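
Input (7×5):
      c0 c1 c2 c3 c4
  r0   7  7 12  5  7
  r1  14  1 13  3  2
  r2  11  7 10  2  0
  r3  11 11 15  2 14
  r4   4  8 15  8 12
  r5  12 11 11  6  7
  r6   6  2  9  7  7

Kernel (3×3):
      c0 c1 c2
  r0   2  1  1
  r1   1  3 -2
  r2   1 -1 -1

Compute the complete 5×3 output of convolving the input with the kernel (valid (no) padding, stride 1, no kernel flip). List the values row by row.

Output[0,0]: The receptive field on the input at this output position is [7 7 12 / 14 1 13 / 11 7 10]. Elementwise product with the kernel and sum: 7·2 + 7·1 + 12·1 + 14·1 + 1·3 + 13·-2 + 11·1 + 7·-1 + 10·-1.

18 60 62
39 45 46
34 63 10
36 70 59
49 57 60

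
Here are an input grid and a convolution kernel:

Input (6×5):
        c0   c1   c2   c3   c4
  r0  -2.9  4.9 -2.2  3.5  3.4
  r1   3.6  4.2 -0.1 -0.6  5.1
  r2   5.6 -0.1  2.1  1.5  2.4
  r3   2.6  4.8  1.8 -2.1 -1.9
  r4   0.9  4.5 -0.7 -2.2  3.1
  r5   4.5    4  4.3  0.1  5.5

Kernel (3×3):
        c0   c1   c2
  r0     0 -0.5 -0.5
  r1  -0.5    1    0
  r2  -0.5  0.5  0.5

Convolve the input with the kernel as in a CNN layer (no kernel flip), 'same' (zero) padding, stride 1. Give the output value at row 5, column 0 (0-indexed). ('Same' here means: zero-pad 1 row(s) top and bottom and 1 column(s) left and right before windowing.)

1.8

The receptive field on the zero-padded input at this output position is [0 0.9 4.5 / 0 4.5 4 / 0 0 0]. Elementwise product with the kernel and sum: 0.9·-0.5 + 4.5·-0.5 + 0·-0.5 + 4.5·1 + 0·-0.5 + 0·0.5 + 0·0.5.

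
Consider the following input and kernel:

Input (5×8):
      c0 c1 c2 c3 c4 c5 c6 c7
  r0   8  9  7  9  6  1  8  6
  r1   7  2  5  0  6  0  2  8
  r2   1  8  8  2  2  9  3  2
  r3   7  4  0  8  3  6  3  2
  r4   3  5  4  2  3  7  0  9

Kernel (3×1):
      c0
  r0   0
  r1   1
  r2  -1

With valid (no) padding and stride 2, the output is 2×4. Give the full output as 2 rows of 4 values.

Output[0,0]: The receptive field on the input at this output position is [8 / 7 / 1]. Elementwise product with the kernel and sum: 7·1 + 1·-1.

6 -3 4 -1
4 -4 0 3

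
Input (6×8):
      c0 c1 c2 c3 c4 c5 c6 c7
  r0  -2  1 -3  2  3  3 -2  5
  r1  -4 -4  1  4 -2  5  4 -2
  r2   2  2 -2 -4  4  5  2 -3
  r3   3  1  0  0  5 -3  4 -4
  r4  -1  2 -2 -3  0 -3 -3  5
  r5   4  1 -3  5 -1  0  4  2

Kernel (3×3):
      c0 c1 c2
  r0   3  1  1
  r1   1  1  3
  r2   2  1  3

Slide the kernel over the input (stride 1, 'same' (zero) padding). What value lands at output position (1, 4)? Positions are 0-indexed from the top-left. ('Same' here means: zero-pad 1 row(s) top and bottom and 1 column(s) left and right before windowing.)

40

The receptive field on the zero-padded input at this output position is [2 3 3 / 4 -2 5 / -4 4 5]. Elementwise product with the kernel and sum: 2·3 + 3·1 + 3·1 + 4·1 + -2·1 + 5·3 + -4·2 + 4·1 + 5·3.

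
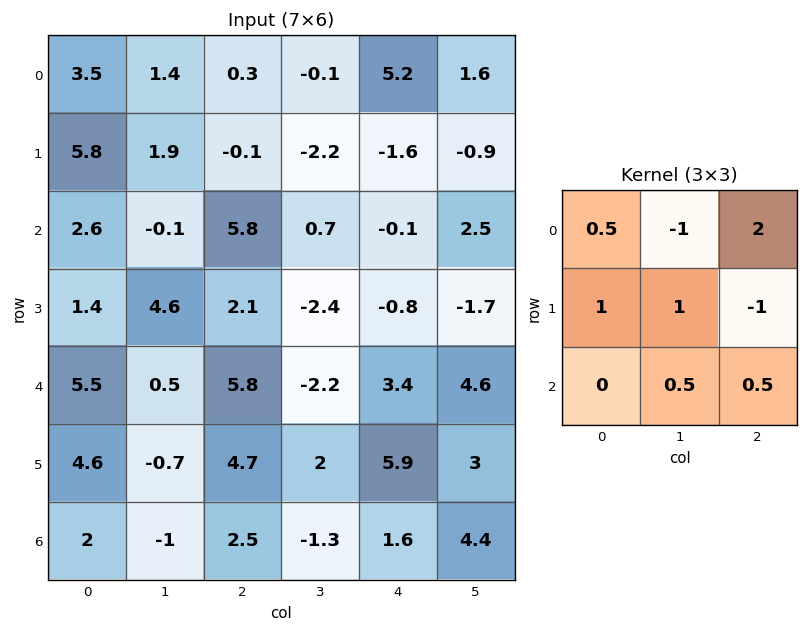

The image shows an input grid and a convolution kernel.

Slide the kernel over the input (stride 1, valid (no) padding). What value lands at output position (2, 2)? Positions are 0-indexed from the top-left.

The receptive field on the input at this output position is [5.8 0.7 -0.1 / 2.1 -2.4 -0.8 / 5.8 -2.2 3.4]. Elementwise product with the kernel and sum: 5.8·0.5 + 0.7·-1 + -0.1·2 + 2.1·1 + -2.4·1 + -0.8·-1 + -2.2·0.5 + 3.4·0.5.

3.1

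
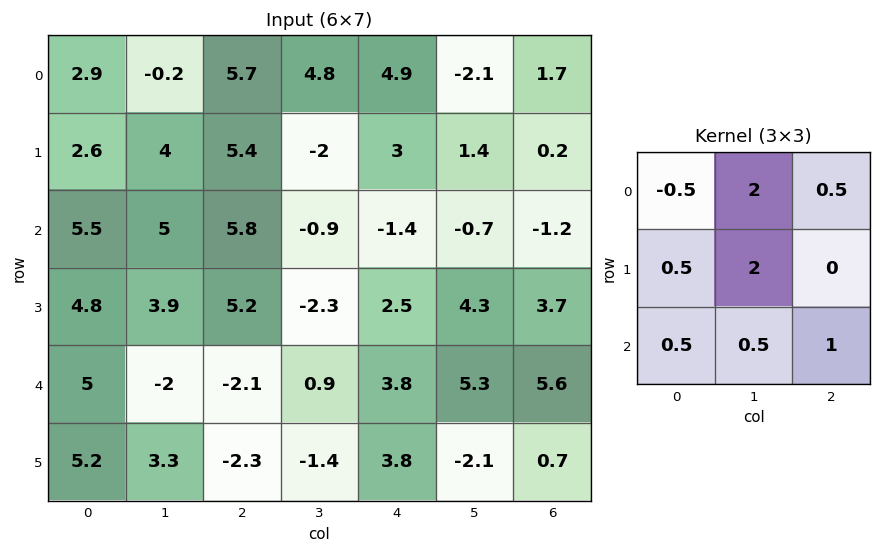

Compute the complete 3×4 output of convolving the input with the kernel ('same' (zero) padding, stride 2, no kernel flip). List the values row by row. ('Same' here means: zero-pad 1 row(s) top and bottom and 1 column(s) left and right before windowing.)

Output[0,0]: The receptive field on the zero-padded input at this output position is [0 0 0 / 0 2.9 -0.2 / 0 2.6 4]. Elementwise product with the kernel and sum: 0·-0.5 + 0·2 + 0·0.5 + 0·0.5 + 2.9·2 + 0·0.5 + 2.6·0.5 + 4·1.

11.1 14 14.1 3.15
24.5 24.15 8.85 0.95
27.45 1.2 15.45 18.4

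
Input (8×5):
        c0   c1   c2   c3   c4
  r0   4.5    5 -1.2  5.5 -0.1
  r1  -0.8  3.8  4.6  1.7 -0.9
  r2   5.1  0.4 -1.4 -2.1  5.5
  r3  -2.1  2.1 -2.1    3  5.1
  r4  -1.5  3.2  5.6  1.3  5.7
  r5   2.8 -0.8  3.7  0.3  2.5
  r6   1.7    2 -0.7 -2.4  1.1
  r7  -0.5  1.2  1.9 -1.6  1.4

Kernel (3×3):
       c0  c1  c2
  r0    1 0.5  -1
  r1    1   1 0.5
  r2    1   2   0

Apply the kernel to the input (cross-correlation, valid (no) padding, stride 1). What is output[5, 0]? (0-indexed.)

The receptive field on the input at this output position is [2.8 -0.8 3.7 / 1.7 2 -0.7 / -0.5 1.2 1.9]. Elementwise product with the kernel and sum: 2.8·1 + -0.8·0.5 + 3.7·-1 + 1.7·1 + 2·1 + -0.7·0.5 + -0.5·1 + 1.2·2.

3.95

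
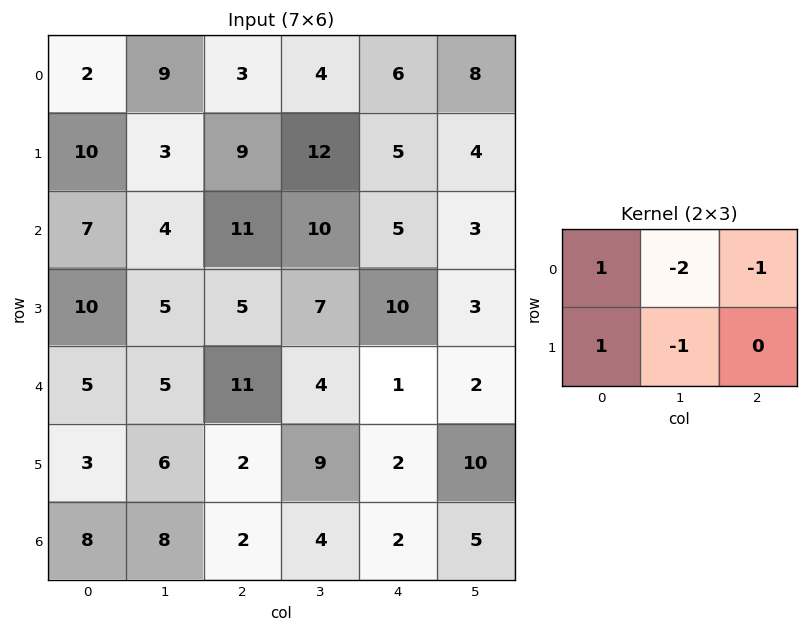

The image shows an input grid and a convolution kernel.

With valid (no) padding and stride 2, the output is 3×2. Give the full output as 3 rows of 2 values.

-12 -14
-7 -16
-19 -5

Output[0,0]: The receptive field on the input at this output position is [2 9 3 / 10 3 9]. Elementwise product with the kernel and sum: 2·1 + 9·-2 + 3·-1 + 10·1 + 3·-1.
Output[0,1]: The receptive field on the input at this output position is [3 4 6 / 9 12 5]. Elementwise product with the kernel and sum: 3·1 + 4·-2 + 6·-1 + 9·1 + 12·-1.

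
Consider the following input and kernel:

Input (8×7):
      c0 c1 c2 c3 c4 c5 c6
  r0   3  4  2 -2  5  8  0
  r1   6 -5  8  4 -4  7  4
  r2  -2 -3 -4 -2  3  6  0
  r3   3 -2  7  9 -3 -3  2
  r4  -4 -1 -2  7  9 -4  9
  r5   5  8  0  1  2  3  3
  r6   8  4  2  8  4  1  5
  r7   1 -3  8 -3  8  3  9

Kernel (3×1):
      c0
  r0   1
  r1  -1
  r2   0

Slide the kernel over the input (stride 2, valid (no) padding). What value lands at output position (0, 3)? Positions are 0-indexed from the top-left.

The receptive field on the input at this output position is [0 / 4 / 0]. Elementwise product with the kernel and sum: 0·1 + 4·-1.

-4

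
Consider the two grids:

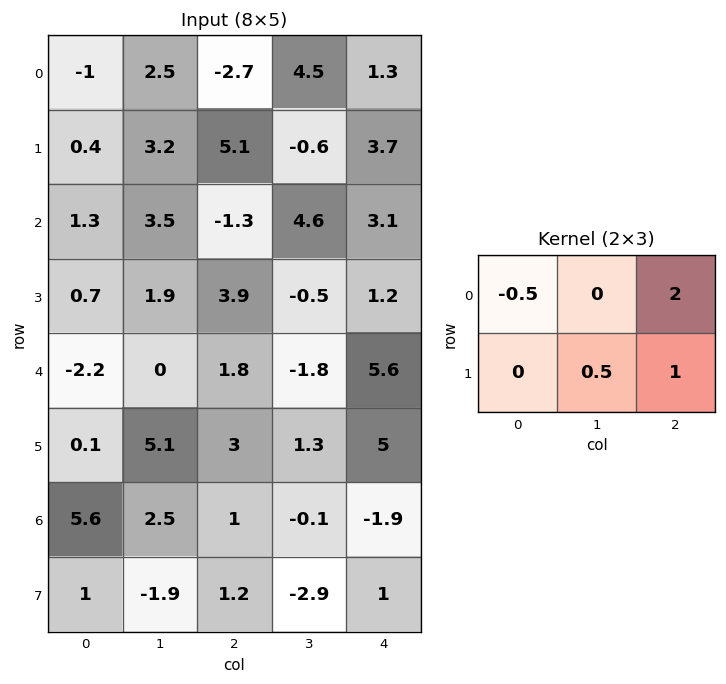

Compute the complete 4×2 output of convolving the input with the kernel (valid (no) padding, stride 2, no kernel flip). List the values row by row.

Output[0,0]: The receptive field on the input at this output position is [-1 2.5 -2.7 / 0.4 3.2 5.1]. Elementwise product with the kernel and sum: -1·-0.5 + -2.7·2 + 3.2·0.5 + 5.1·1.
Output[0,1]: The receptive field on the input at this output position is [-2.7 4.5 1.3 / 5.1 -0.6 3.7]. Elementwise product with the kernel and sum: -2.7·-0.5 + 1.3·2 + -0.6·0.5 + 3.7·1.

1.8 7.35
1.6 7.8
10.25 15.95
-0.55 -4.75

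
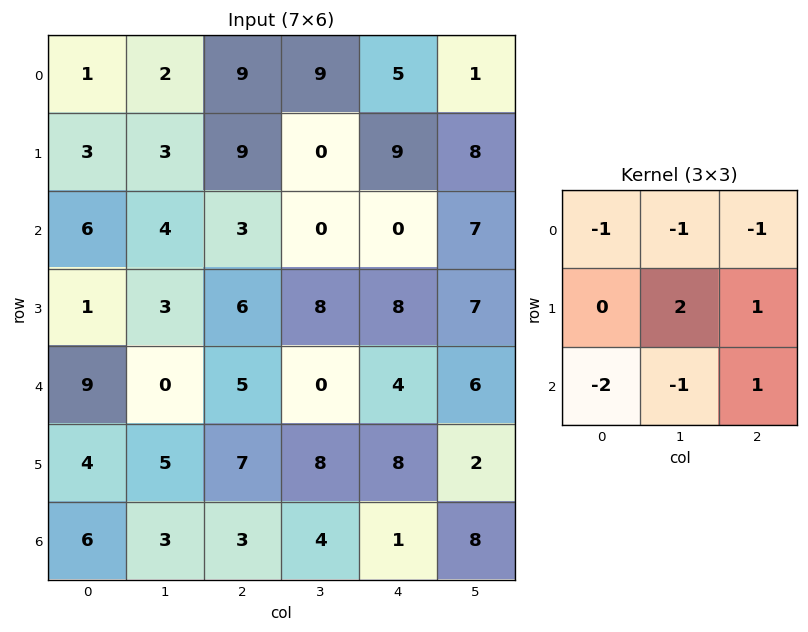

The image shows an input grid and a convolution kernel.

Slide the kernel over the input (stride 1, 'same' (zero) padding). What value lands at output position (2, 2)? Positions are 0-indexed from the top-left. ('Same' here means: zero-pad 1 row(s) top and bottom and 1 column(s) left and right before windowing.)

-10

The receptive field on the zero-padded input at this output position is [3 9 0 / 4 3 0 / 3 6 8]. Elementwise product with the kernel and sum: 3·-1 + 9·-1 + 0·-1 + 3·2 + 0·1 + 3·-2 + 6·-1 + 8·1.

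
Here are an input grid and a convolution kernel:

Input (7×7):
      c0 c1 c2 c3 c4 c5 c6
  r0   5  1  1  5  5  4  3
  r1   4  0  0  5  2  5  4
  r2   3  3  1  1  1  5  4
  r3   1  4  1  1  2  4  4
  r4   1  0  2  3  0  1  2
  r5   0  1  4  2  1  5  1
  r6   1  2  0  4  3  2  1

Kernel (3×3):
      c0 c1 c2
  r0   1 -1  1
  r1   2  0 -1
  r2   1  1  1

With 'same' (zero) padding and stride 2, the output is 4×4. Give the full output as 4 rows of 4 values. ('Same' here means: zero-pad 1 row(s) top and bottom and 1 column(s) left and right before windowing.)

Output[0,0]: The receptive field on the zero-padded input at this output position is [0 0 0 / 0 5 1 / 0 4 0]. Elementwise product with the kernel and sum: 0·1 + 0·-1 + 0·1 + 0·2 + 1·-1 + 0·1 + 4·1 + 0·1.

3 2 18 17
-2 16 12 19
4 8 16 8
-1 -1 12 8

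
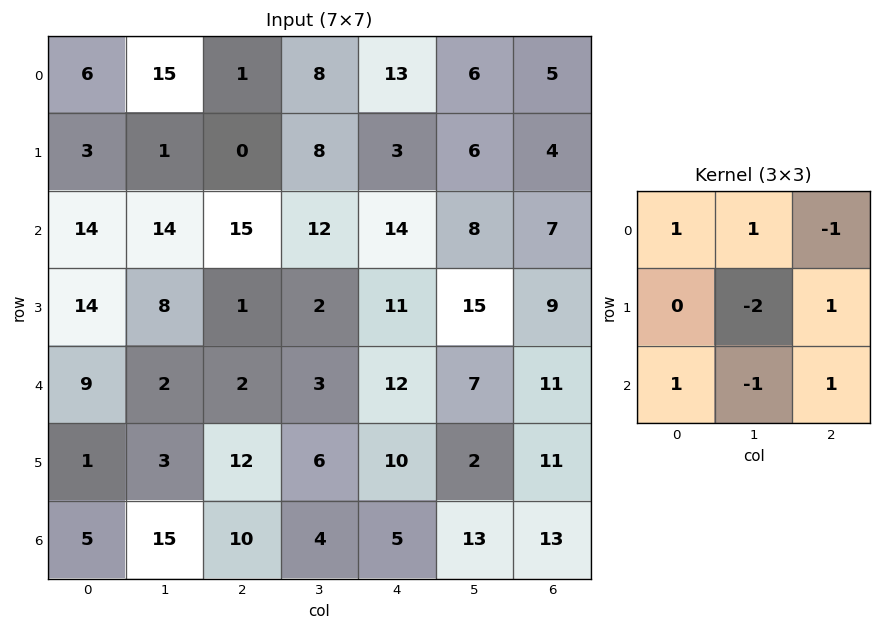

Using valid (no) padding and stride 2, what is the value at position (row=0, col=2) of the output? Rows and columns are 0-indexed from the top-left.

19

The receptive field on the input at this output position is [13 6 5 / 3 6 4 / 14 8 7]. Elementwise product with the kernel and sum: 13·1 + 6·1 + 5·-1 + 6·-2 + 4·1 + 14·1 + 8·-1 + 7·1.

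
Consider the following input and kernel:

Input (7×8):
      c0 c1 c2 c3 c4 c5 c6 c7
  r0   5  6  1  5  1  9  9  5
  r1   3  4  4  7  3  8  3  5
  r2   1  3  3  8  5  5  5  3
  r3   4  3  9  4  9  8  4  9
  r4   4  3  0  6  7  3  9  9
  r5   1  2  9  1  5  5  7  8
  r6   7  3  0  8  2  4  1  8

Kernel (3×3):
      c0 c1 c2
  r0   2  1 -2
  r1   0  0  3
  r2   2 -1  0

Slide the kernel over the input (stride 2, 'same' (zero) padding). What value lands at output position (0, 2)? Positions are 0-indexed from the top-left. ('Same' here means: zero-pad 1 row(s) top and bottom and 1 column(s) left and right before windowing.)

38

The receptive field on the zero-padded input at this output position is [0 0 0 / 5 1 9 / 7 3 8]. Elementwise product with the kernel and sum: 0·2 + 0·1 + 0·-2 + 9·3 + 7·2 + 3·-1.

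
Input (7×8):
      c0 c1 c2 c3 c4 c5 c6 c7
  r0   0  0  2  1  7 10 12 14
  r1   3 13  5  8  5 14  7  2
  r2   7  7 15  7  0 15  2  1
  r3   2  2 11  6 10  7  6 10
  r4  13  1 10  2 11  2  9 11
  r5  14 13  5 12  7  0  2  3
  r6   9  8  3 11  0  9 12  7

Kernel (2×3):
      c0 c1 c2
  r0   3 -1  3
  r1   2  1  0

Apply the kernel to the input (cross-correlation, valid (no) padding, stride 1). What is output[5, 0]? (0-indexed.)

The receptive field on the input at this output position is [14 13 5 / 9 8 3]. Elementwise product with the kernel and sum: 14·3 + 13·-1 + 5·3 + 9·2 + 8·1.

70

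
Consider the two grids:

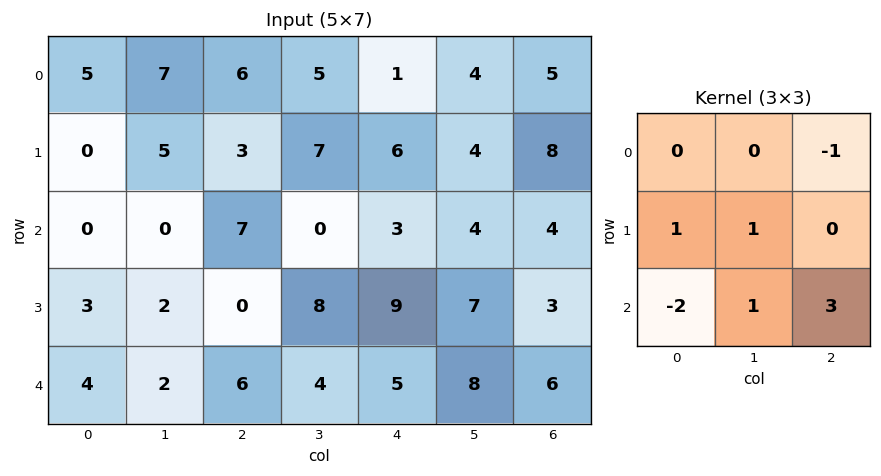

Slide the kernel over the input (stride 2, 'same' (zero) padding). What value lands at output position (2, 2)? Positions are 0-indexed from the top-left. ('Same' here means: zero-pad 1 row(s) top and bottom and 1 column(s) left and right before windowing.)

The receptive field on the zero-padded input at this output position is [8 9 7 / 4 5 8 / 0 0 0]. Elementwise product with the kernel and sum: 7·-1 + 4·1 + 5·1 + 0·-2 + 0·1 + 0·3.

2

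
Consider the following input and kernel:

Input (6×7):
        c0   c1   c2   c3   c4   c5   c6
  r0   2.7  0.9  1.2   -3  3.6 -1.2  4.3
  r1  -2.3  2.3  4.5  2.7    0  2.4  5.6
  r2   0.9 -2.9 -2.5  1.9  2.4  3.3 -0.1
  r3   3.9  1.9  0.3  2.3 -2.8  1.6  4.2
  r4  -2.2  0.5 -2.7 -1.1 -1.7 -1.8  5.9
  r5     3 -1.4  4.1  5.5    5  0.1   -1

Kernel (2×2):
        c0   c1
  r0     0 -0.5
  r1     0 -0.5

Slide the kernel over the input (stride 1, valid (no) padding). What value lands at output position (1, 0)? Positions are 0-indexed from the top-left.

The receptive field on the input at this output position is [-2.3 2.3 / 0.9 -2.9]. Elementwise product with the kernel and sum: 2.3·-0.5 + -2.9·-0.5.

0.3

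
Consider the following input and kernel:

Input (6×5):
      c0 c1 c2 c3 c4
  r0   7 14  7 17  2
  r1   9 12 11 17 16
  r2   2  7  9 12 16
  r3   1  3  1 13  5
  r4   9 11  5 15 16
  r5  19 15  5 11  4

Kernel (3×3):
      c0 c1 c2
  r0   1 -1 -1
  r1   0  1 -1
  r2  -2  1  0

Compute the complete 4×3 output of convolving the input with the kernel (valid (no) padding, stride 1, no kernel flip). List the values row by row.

-10 -21 -17
-15 -24 -15
-19 -43 -6
-20 -46 -17

Output[0,0]: The receptive field on the input at this output position is [7 14 7 / 9 12 11 / 2 7 9]. Elementwise product with the kernel and sum: 7·1 + 14·-1 + 7·-1 + 12·1 + 11·-1 + 2·-2 + 7·1.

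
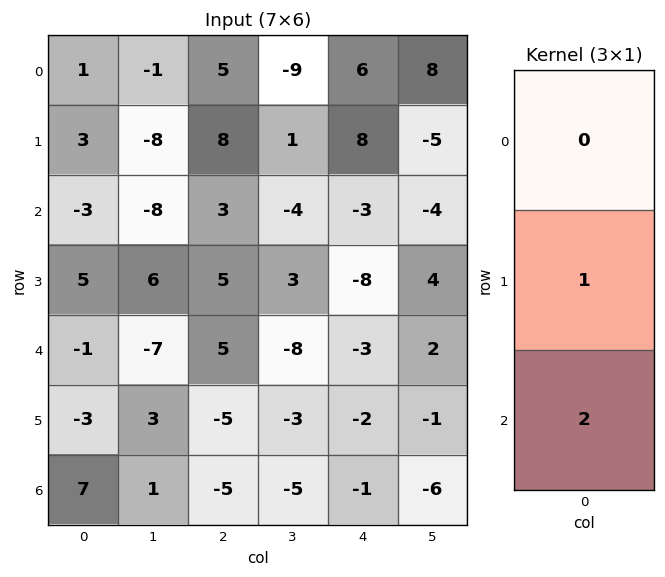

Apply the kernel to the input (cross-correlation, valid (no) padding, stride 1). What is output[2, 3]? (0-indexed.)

-13

The receptive field on the input at this output position is [-4 / 3 / -8]. Elementwise product with the kernel and sum: 3·1 + -8·2.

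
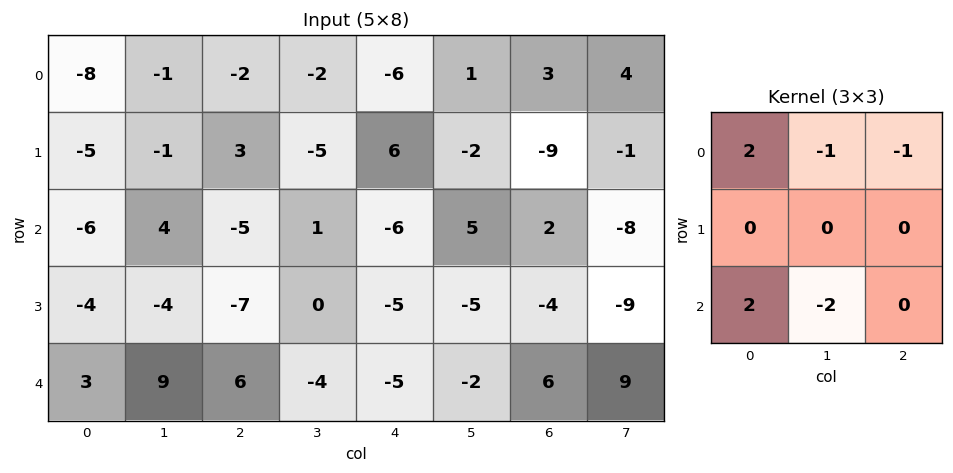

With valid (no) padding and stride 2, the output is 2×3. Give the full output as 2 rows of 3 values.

-33 -8 -38
-23 15 -25

Output[0,0]: The receptive field on the input at this output position is [-8 -1 -2 / -5 -1 3 / -6 4 -5]. Elementwise product with the kernel and sum: -8·2 + -1·-1 + -2·-1 + -6·2 + 4·-2.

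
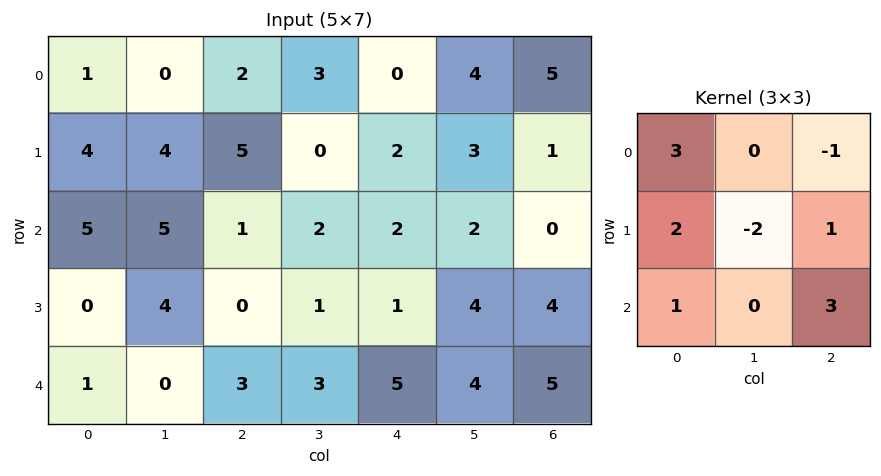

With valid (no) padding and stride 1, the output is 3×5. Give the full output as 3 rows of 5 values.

14 6 25 12 -4
8 29 16 12 18
16 31 18 23 24

Output[0,0]: The receptive field on the input at this output position is [1 0 2 / 4 4 5 / 5 5 1]. Elementwise product with the kernel and sum: 1·3 + 2·-1 + 4·2 + 4·-2 + 5·1 + 5·1 + 1·3.
Output[0,1]: The receptive field on the input at this output position is [0 2 3 / 4 5 0 / 5 1 2]. Elementwise product with the kernel and sum: 0·3 + 3·-1 + 4·2 + 5·-2 + 0·1 + 5·1 + 2·3.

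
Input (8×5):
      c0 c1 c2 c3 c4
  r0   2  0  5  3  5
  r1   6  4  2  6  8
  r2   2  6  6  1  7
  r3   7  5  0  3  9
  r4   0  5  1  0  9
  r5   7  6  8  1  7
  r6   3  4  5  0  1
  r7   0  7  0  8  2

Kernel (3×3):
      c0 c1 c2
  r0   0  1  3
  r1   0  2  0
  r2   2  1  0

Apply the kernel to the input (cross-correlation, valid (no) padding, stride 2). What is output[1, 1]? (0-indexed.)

30

The receptive field on the input at this output position is [6 1 7 / 0 3 9 / 1 0 9]. Elementwise product with the kernel and sum: 1·1 + 7·3 + 3·2 + 1·2 + 0·1.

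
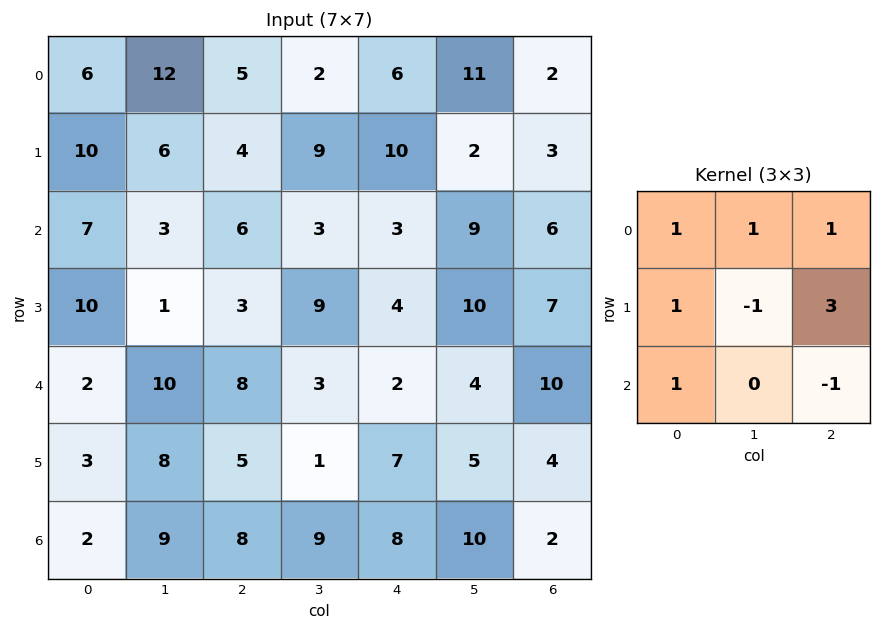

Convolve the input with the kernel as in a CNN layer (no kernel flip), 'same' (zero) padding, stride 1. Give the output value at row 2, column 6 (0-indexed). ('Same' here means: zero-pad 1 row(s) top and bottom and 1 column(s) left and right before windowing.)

The receptive field on the zero-padded input at this output position is [2 3 0 / 9 6 0 / 10 7 0]. Elementwise product with the kernel and sum: 2·1 + 3·1 + 0·1 + 9·1 + 6·-1 + 0·3 + 10·1 + 0·-1.

18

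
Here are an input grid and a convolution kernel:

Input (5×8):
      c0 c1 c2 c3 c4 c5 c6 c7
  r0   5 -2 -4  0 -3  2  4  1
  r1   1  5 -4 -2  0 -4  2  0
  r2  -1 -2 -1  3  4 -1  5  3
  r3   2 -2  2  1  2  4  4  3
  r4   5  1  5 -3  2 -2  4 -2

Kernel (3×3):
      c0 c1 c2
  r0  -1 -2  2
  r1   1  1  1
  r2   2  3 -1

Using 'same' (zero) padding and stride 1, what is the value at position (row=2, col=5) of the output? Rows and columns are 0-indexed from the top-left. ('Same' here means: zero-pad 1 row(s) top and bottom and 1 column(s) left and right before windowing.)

The receptive field on the zero-padded input at this output position is [0 -4 2 / 4 -1 5 / 2 4 4]. Elementwise product with the kernel and sum: 0·-1 + -4·-2 + 2·2 + 4·1 + -1·1 + 5·1 + 2·2 + 4·3 + 4·-1.

32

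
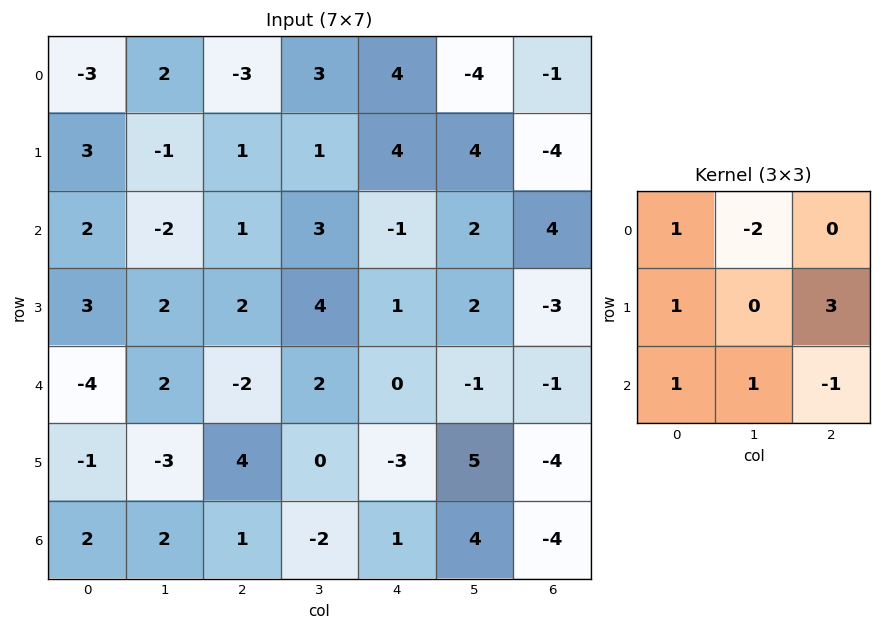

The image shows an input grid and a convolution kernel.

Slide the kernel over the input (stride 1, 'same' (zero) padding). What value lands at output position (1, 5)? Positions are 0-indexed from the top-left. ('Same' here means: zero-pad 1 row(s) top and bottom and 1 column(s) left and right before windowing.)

1

The receptive field on the zero-padded input at this output position is [4 -4 -1 / 4 4 -4 / -1 2 4]. Elementwise product with the kernel and sum: 4·1 + -4·-2 + 4·1 + -4·3 + -1·1 + 2·1 + 4·-1.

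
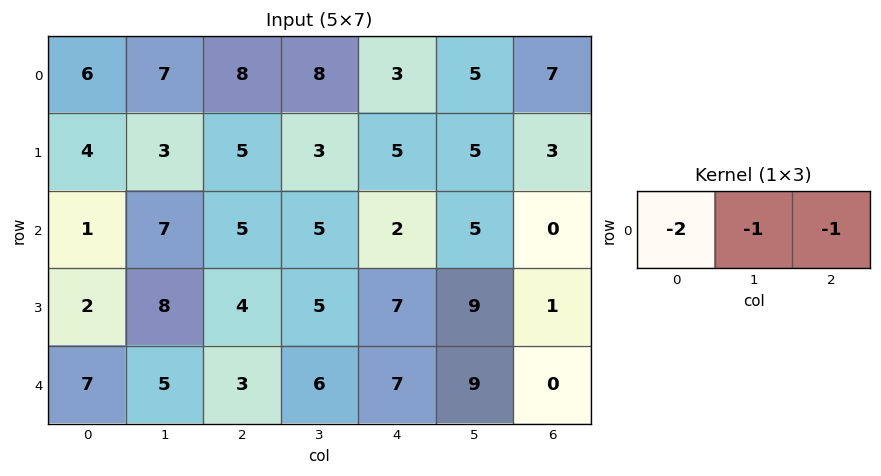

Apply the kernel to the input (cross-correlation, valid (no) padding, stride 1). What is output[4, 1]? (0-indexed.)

The receptive field on the input at this output position is [5 3 6]. Elementwise product with the kernel and sum: 5·-2 + 3·-1 + 6·-1.

-19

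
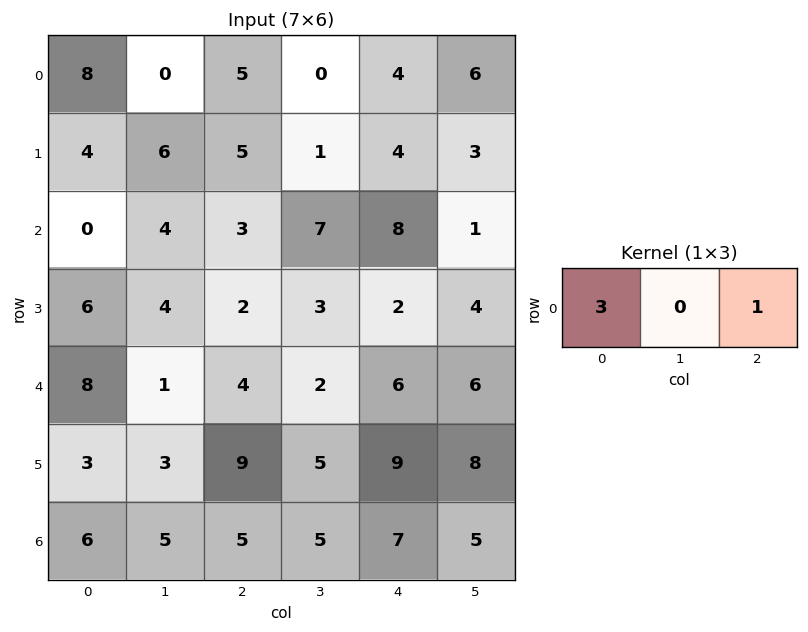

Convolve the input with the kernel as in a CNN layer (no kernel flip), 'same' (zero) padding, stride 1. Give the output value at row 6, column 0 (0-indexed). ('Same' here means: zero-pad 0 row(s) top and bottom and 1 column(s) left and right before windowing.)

5

The receptive field on the zero-padded input at this output position is [0 6 5]. Elementwise product with the kernel and sum: 0·3 + 5·1.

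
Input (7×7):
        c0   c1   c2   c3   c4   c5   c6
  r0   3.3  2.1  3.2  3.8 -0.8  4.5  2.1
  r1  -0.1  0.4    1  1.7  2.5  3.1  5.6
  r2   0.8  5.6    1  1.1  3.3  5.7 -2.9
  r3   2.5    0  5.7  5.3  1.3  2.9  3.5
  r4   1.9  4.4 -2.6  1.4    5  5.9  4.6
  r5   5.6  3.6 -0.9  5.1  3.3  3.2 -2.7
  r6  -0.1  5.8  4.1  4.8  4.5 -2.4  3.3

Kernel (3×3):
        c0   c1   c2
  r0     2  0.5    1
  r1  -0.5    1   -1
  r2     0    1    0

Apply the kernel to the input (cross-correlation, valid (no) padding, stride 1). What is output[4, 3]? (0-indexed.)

The receptive field on the input at this output position is [1.4 5 5.9 / 5.1 3.3 3.2 / 4.8 4.5 -2.4]. Elementwise product with the kernel and sum: 1.4·2 + 5·0.5 + 5.9·1 + 5.1·-0.5 + 3.3·1 + 3.2·-1 + 4.5·1.

13.25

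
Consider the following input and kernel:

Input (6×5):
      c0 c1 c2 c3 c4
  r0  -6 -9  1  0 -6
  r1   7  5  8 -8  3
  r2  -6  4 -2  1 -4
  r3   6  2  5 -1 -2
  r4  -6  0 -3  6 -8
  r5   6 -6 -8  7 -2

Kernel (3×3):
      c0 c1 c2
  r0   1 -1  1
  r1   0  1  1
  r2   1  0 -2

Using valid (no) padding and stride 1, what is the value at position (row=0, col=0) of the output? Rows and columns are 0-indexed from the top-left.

15

The receptive field on the input at this output position is [-6 -9 1 / 7 5 8 / -6 4 -2]. Elementwise product with the kernel and sum: -6·1 + -9·-1 + 1·1 + 5·1 + 8·1 + -6·1 + -2·-2.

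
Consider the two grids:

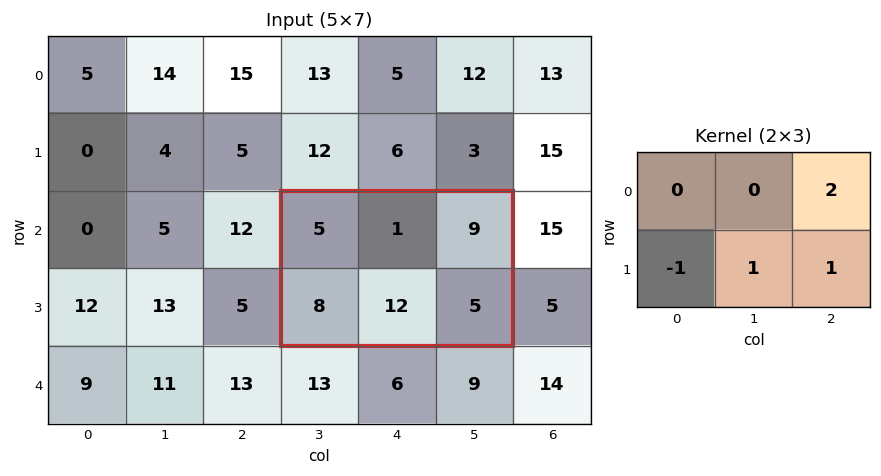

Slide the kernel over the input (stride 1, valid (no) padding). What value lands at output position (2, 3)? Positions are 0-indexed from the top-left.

The receptive field on the input at this output position is [5 1 9 / 8 12 5]. Elementwise product with the kernel and sum: 9·2 + 8·-1 + 12·1 + 5·1.

27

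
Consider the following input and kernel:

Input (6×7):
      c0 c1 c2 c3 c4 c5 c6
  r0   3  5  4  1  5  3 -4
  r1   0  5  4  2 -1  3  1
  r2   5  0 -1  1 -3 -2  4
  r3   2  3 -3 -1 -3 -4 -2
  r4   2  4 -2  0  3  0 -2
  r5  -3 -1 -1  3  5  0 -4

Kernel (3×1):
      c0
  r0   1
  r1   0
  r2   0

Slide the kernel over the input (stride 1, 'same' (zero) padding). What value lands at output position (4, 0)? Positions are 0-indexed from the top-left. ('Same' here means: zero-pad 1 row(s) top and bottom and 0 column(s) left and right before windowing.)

2

The receptive field on the zero-padded input at this output position is [2 / 2 / -3]. Elementwise product with the kernel and sum: 2·1.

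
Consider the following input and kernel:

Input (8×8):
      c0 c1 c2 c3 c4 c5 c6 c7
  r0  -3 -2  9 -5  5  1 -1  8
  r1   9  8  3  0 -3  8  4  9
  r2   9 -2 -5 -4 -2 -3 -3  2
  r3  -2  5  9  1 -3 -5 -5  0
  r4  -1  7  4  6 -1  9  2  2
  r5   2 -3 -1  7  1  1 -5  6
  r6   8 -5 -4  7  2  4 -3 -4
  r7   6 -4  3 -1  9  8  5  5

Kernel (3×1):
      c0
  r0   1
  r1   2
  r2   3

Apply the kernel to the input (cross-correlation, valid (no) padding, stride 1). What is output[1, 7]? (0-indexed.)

13

The receptive field on the input at this output position is [9 / 2 / 0]. Elementwise product with the kernel and sum: 9·1 + 2·2 + 0·3.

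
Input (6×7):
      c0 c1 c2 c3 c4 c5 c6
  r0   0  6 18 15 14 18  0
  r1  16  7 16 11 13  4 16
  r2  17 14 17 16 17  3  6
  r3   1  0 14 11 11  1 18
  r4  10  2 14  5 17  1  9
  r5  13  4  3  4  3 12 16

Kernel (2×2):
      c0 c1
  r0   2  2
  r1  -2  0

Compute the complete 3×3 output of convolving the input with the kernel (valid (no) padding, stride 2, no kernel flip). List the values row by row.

-20 34 38
60 38 18
-2 32 30

Output[0,0]: The receptive field on the input at this output position is [0 6 / 16 7]. Elementwise product with the kernel and sum: 0·2 + 6·2 + 16·-2.
Output[0,1]: The receptive field on the input at this output position is [18 15 / 16 11]. Elementwise product with the kernel and sum: 18·2 + 15·2 + 16·-2.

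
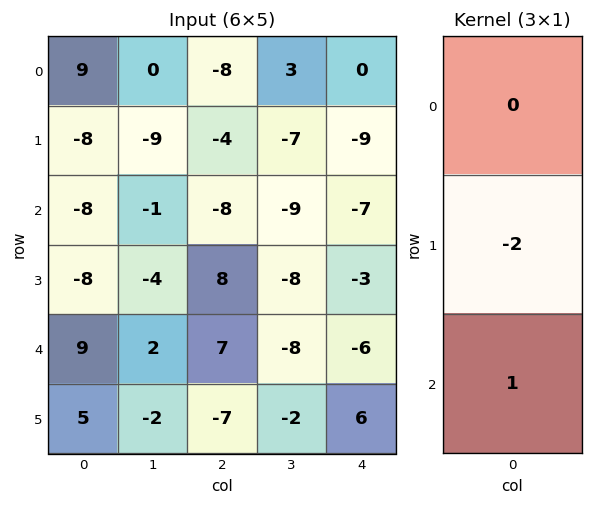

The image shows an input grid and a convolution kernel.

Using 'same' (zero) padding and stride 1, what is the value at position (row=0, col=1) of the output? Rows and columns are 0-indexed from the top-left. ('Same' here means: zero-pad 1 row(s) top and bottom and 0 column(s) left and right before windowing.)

The receptive field on the zero-padded input at this output position is [0 / 0 / -9]. Elementwise product with the kernel and sum: 0·-2 + -9·1.

-9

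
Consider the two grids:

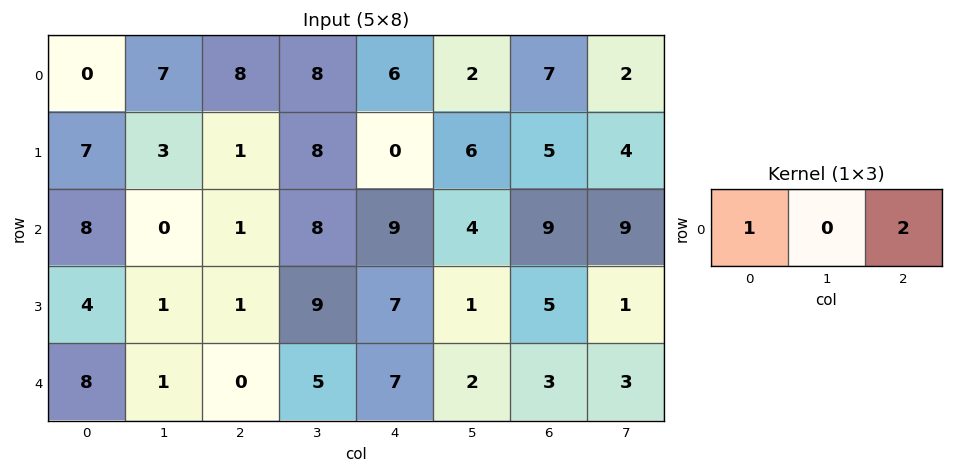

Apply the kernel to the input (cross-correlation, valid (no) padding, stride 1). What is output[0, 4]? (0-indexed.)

The receptive field on the input at this output position is [6 2 7]. Elementwise product with the kernel and sum: 6·1 + 7·2.

20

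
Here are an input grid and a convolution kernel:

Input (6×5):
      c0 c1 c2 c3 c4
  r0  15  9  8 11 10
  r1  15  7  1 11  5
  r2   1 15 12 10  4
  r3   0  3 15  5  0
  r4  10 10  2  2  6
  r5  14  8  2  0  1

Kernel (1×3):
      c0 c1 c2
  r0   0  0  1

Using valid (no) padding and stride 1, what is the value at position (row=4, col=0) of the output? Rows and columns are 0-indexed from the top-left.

The receptive field on the input at this output position is [10 10 2]. Elementwise product with the kernel and sum: 2·1.

2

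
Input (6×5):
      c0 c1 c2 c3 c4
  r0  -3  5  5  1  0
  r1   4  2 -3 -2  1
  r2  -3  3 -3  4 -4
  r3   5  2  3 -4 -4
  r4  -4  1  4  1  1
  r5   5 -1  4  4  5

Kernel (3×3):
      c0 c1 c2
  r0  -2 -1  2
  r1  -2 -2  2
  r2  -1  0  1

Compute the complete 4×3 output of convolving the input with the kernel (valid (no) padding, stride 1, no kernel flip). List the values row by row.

Output[0,0]: The receptive field on the input at this output position is [-3 5 5 / 4 2 -3 / -3 3 -3]. Elementwise product with the kernel and sum: -3·-2 + 5·-1 + 5·2 + 4·-2 + 2·-2 + -3·2 + -3·-1 + -3·1.

-7 -14 0
-24 -3 -7
-3 -13 -15
7 -18 -17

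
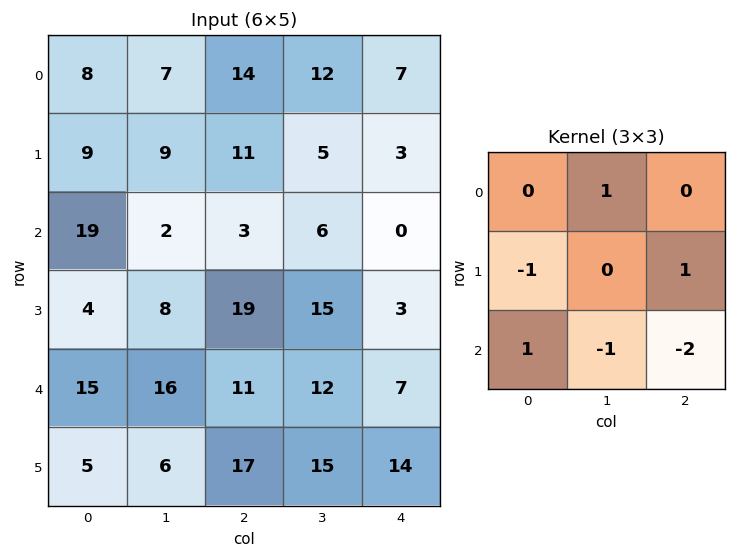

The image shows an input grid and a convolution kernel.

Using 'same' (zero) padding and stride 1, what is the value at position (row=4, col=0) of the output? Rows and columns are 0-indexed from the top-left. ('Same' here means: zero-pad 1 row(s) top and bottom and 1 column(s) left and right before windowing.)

3

The receptive field on the zero-padded input at this output position is [0 4 8 / 0 15 16 / 0 5 6]. Elementwise product with the kernel and sum: 4·1 + 0·-1 + 16·1 + 0·1 + 5·-1 + 6·-2.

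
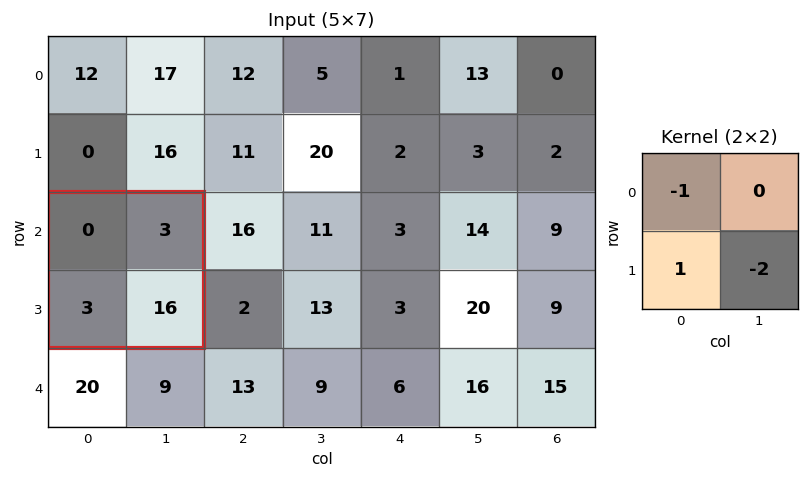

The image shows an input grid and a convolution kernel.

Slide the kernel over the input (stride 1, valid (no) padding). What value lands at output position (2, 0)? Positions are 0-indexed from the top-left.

The receptive field on the input at this output position is [0 3 / 3 16]. Elementwise product with the kernel and sum: 0·-1 + 3·1 + 16·-2.

-29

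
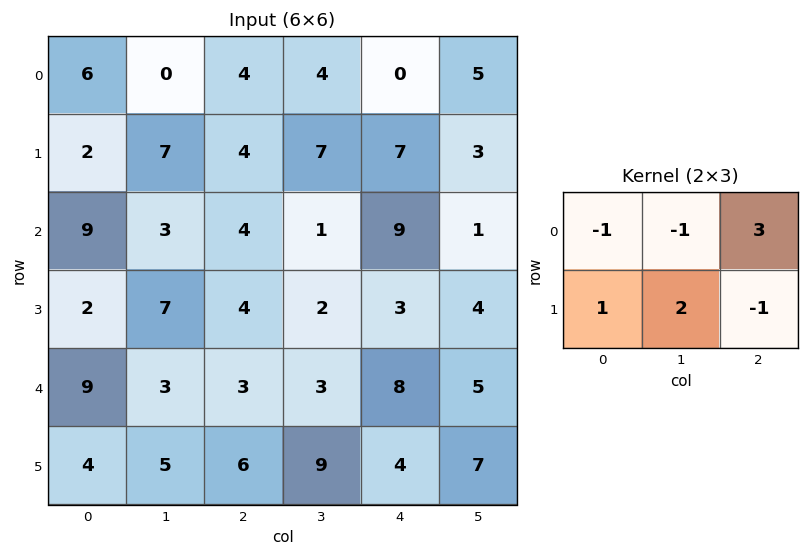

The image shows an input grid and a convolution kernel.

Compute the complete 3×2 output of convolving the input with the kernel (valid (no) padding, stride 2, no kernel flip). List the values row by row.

Output[0,0]: The receptive field on the input at this output position is [6 0 4 / 2 7 4]. Elementwise product with the kernel and sum: 6·-1 + 0·-1 + 4·3 + 2·1 + 7·2 + 4·-1.

18 3
12 27
5 38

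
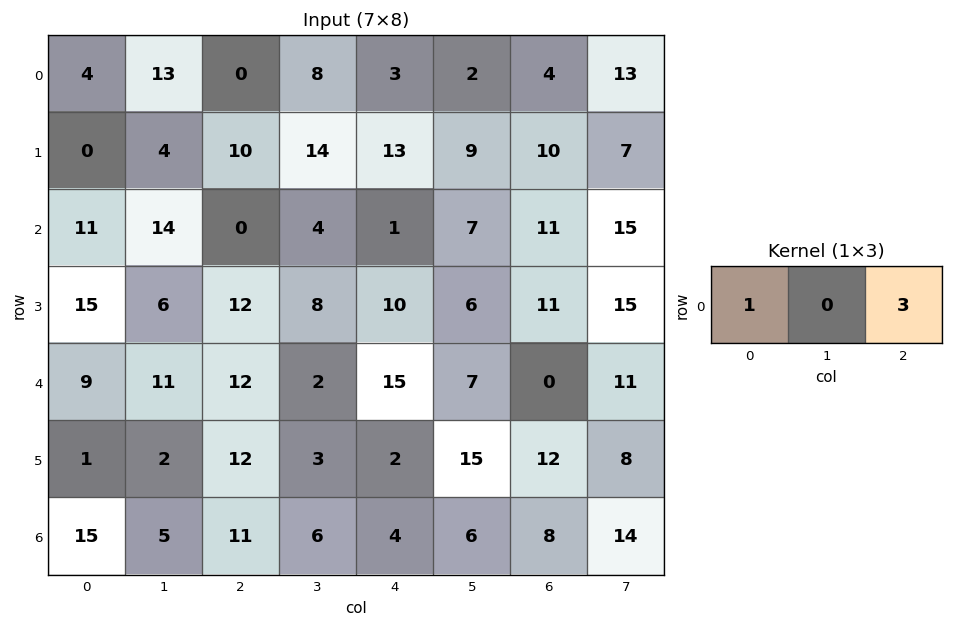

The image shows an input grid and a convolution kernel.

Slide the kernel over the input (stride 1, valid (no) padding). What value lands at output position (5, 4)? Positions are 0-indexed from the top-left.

The receptive field on the input at this output position is [2 15 12]. Elementwise product with the kernel and sum: 2·1 + 12·3.

38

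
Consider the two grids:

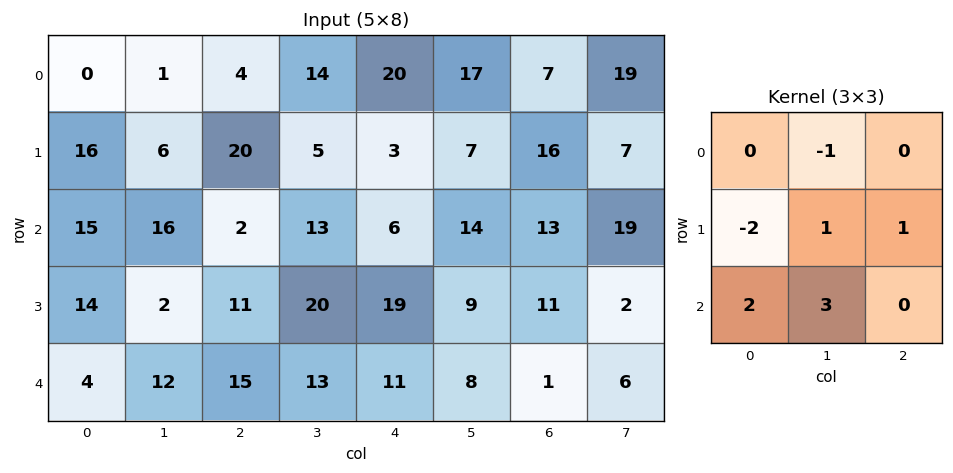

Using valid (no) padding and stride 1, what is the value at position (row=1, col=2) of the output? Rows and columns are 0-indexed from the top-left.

92

The receptive field on the input at this output position is [20 5 3 / 2 13 6 / 11 20 19]. Elementwise product with the kernel and sum: 5·-1 + 2·-2 + 13·1 + 6·1 + 11·2 + 20·3.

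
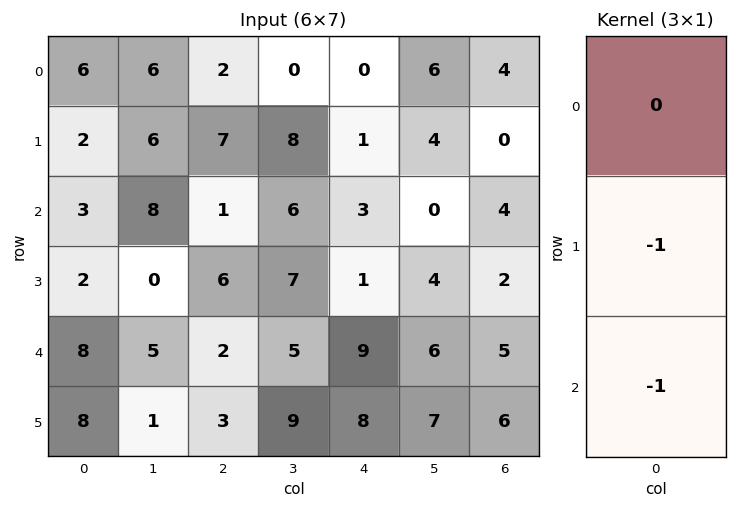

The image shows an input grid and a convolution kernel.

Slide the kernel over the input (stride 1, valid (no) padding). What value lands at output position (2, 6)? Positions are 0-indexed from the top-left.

-7

The receptive field on the input at this output position is [4 / 2 / 5]. Elementwise product with the kernel and sum: 2·-1 + 5·-1.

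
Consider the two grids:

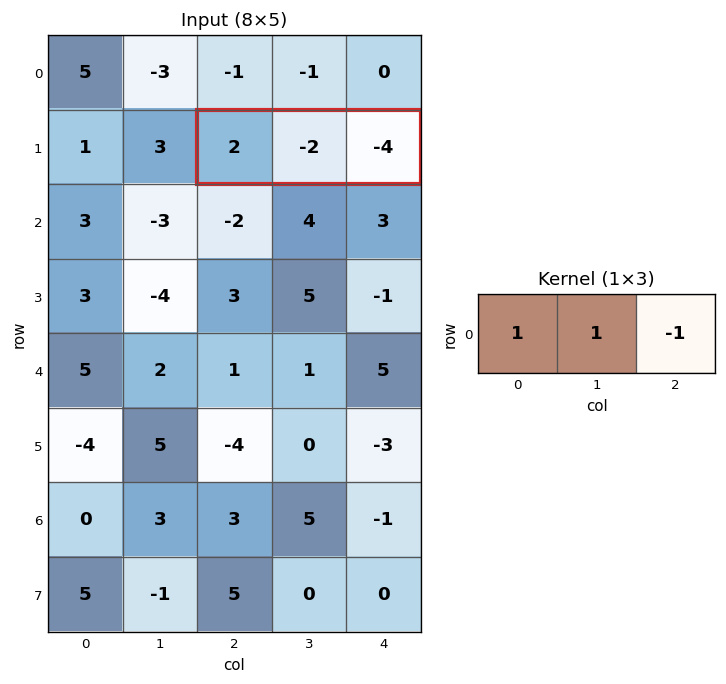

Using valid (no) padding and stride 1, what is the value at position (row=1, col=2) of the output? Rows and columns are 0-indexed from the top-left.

4

The receptive field on the input at this output position is [2 -2 -4]. Elementwise product with the kernel and sum: 2·1 + -2·1 + -4·-1.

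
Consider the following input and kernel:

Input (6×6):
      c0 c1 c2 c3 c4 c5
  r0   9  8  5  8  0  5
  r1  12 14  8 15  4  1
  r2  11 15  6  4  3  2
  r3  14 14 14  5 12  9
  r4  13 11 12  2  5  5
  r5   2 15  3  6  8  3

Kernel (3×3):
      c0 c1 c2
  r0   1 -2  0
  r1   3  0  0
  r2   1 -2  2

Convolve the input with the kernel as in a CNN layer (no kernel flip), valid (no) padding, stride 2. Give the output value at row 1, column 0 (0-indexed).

The receptive field on the input at this output position is [11 15 6 / 14 14 14 / 13 11 12]. Elementwise product with the kernel and sum: 11·1 + 15·-2 + 14·3 + 13·1 + 11·-2 + 12·2.

38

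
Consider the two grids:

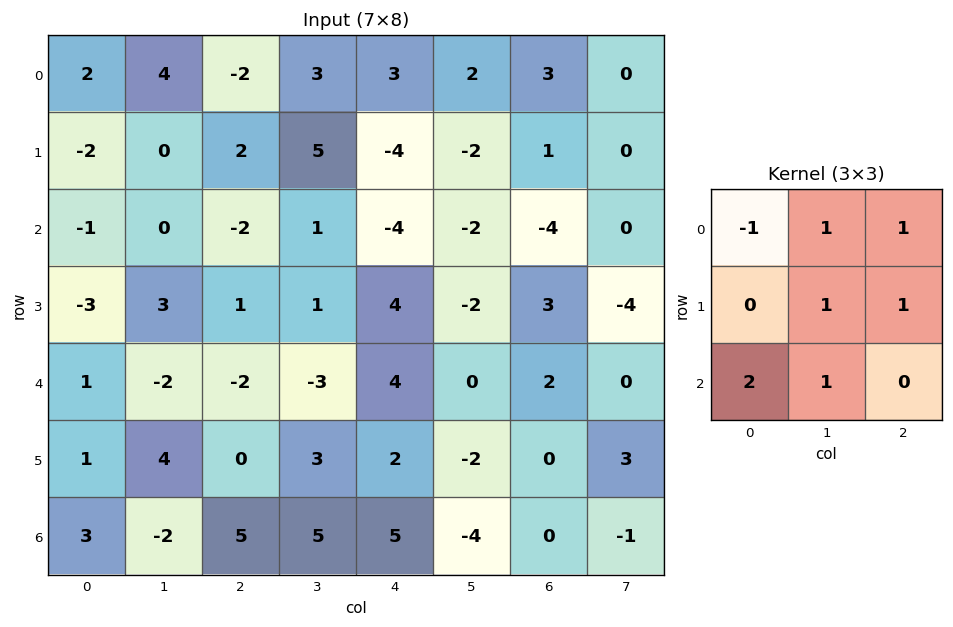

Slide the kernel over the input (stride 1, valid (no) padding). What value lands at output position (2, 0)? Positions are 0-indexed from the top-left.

The receptive field on the input at this output position is [-1 0 -2 / -3 3 1 / 1 -2 -2]. Elementwise product with the kernel and sum: -1·-1 + 0·1 + -2·1 + 3·1 + 1·1 + 1·2 + -2·1.

3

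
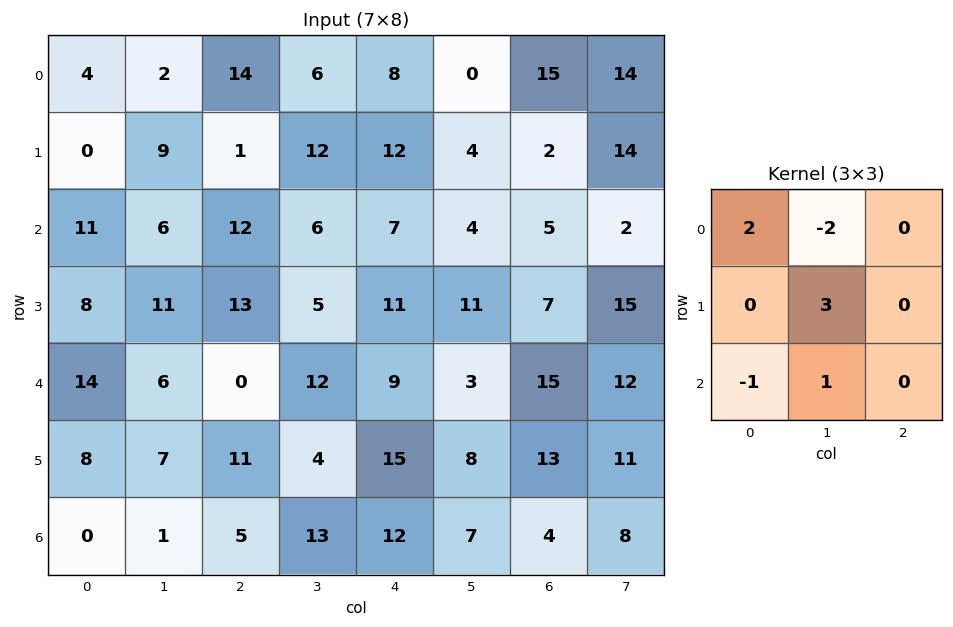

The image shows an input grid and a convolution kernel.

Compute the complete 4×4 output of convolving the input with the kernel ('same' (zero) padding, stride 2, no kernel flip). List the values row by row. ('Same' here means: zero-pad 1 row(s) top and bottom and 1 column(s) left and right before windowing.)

Output[0,0]: The receptive field on the zero-padded input at this output position is [0 0 0 / 0 4 2 / 0 0 9]. Elementwise product with the kernel and sum: 0·2 + 0·-2 + 4·3 + 0·-1 + 0·1.
Output[0,1]: The receptive field on the zero-padded input at this output position is [0 0 0 / 2 14 6 / 9 1 12]. Elementwise product with the kernel and sum: 0·2 + 0·-2 + 14·3 + 9·-1 + 1·1.

12 34 24 43
41 54 27 15
34 0 26 58
-16 7 14 2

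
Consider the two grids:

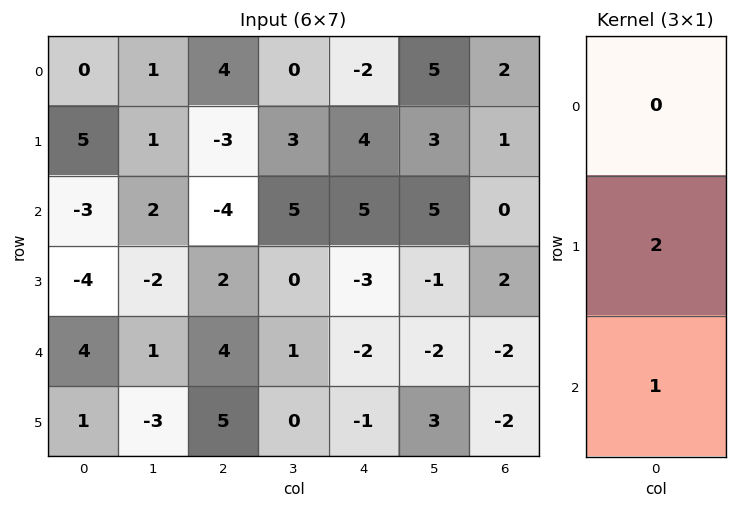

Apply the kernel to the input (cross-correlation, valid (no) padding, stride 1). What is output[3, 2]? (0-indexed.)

The receptive field on the input at this output position is [2 / 4 / 5]. Elementwise product with the kernel and sum: 4·2 + 5·1.

13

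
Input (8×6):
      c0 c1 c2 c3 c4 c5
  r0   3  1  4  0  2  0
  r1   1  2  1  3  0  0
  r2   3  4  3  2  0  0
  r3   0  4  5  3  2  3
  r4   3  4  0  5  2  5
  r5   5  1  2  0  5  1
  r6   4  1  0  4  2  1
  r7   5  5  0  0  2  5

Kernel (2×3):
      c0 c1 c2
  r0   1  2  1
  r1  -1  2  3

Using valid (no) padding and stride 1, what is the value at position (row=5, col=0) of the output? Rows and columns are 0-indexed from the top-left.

The receptive field on the input at this output position is [5 1 2 / 4 1 0]. Elementwise product with the kernel and sum: 5·1 + 1·2 + 2·1 + 4·-1 + 1·2 + 0·3.

7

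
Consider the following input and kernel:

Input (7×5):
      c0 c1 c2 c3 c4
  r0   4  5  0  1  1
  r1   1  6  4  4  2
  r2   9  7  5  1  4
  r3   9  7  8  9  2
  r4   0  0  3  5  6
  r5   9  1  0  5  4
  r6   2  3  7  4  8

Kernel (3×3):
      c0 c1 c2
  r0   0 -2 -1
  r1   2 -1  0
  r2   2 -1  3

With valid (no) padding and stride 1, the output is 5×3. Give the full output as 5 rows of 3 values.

12 19 22
30 30 12
1 7 20
-5 -11 -12
36 2 13

Output[0,0]: The receptive field on the input at this output position is [4 5 0 / 1 6 4 / 9 7 5]. Elementwise product with the kernel and sum: 5·-2 + 0·-1 + 1·2 + 6·-1 + 9·2 + 7·-1 + 5·3.
Output[0,1]: The receptive field on the input at this output position is [5 0 1 / 6 4 4 / 7 5 1]. Elementwise product with the kernel and sum: 0·-2 + 1·-1 + 6·2 + 4·-1 + 7·2 + 5·-1 + 1·3.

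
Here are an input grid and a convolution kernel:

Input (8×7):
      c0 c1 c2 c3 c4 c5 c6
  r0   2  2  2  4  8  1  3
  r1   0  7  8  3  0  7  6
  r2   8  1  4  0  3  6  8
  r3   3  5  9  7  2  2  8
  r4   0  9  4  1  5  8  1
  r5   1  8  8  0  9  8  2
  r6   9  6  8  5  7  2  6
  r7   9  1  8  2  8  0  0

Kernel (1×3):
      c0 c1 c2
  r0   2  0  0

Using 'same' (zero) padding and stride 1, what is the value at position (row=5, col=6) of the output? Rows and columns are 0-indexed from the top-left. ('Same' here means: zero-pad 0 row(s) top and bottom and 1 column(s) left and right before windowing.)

16

The receptive field on the zero-padded input at this output position is [8 2 0]. Elementwise product with the kernel and sum: 8·2.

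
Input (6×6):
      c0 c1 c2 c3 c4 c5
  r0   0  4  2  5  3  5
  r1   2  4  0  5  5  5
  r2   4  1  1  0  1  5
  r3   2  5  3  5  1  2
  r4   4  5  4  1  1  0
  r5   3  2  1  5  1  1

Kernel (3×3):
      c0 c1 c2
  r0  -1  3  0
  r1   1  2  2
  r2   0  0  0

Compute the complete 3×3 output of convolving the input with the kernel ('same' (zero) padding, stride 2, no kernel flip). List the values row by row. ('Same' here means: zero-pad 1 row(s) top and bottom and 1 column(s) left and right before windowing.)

Output[0,0]: The receptive field on the zero-padded input at this output position is [0 0 0 / 0 0 4 / 0 2 4]. Elementwise product with the kernel and sum: 0·-1 + 0·3 + 0·1 + 0·2 + 4·2.

8 18 21
16 -1 22
24 19 1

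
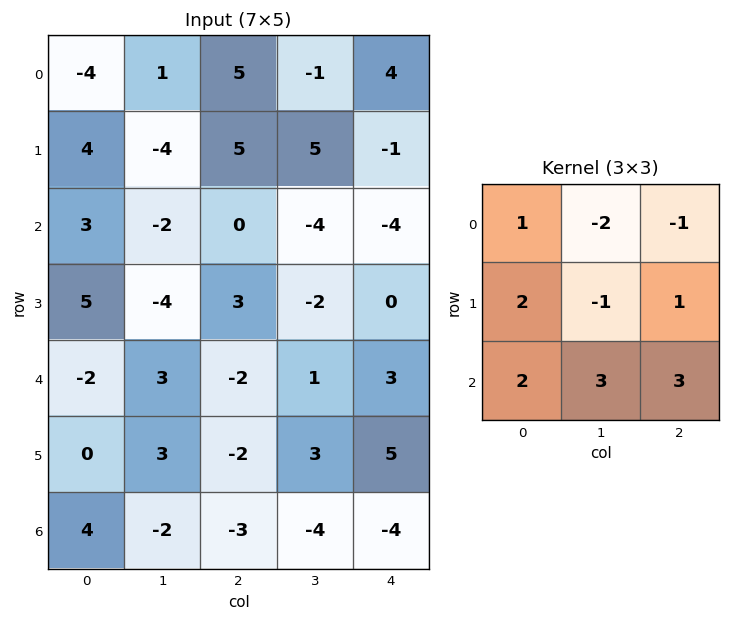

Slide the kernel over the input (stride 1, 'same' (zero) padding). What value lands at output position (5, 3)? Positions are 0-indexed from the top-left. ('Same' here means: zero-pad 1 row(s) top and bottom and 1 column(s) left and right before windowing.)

The receptive field on the zero-padded input at this output position is [-2 1 3 / -2 3 5 / -3 -4 -4]. Elementwise product with the kernel and sum: -2·1 + 1·-2 + 3·-1 + -2·2 + 3·-1 + 5·1 + -3·2 + -4·3 + -4·3.

-39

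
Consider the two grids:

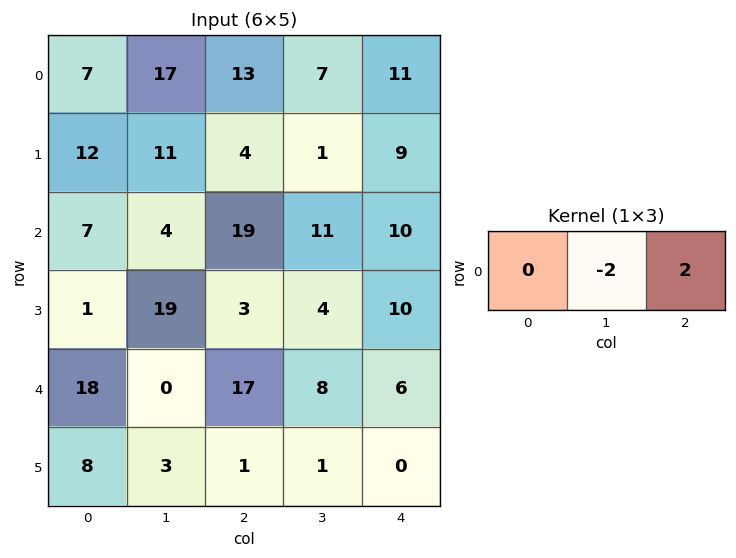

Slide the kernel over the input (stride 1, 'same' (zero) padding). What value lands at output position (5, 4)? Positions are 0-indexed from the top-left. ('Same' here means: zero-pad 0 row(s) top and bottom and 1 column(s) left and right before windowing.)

The receptive field on the zero-padded input at this output position is [1 0 0]. Elementwise product with the kernel and sum: 0·-2 + 0·2.

0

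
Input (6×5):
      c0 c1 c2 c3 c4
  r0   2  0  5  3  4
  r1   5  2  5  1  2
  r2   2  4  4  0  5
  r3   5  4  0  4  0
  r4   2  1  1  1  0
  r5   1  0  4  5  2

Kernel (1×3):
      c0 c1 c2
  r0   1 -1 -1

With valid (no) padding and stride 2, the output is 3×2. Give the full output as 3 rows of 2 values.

Output[0,0]: The receptive field on the input at this output position is [2 0 5]. Elementwise product with the kernel and sum: 2·1 + 0·-1 + 5·-1.
Output[0,1]: The receptive field on the input at this output position is [5 3 4]. Elementwise product with the kernel and sum: 5·1 + 3·-1 + 4·-1.

-3 -2
-6 -1
0 0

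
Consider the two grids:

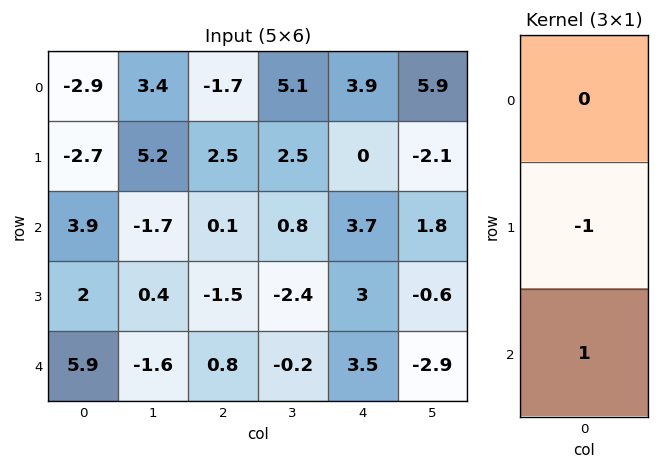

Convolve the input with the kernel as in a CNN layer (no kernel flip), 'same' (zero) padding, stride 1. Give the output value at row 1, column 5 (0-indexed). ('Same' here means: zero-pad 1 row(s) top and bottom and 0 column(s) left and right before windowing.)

The receptive field on the zero-padded input at this output position is [5.9 / -2.1 / 1.8]. Elementwise product with the kernel and sum: -2.1·-1 + 1.8·1.

3.9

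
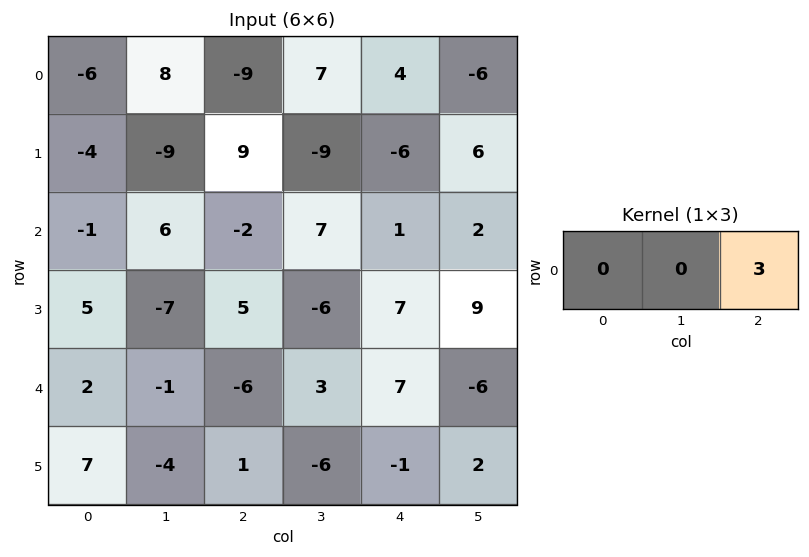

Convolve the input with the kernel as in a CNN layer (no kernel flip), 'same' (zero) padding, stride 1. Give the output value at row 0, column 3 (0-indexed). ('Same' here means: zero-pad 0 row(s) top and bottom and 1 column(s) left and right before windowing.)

The receptive field on the zero-padded input at this output position is [-9 7 4]. Elementwise product with the kernel and sum: 4·3.

12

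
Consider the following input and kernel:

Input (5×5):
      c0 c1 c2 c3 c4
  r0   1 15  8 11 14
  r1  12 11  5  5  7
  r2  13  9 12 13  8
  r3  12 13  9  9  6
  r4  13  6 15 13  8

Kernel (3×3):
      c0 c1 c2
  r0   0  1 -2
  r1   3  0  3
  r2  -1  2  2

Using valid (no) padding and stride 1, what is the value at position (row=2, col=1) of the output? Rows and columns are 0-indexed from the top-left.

102

The receptive field on the input at this output position is [9 12 13 / 13 9 9 / 6 15 13]. Elementwise product with the kernel and sum: 12·1 + 13·-2 + 13·3 + 9·3 + 6·-1 + 15·2 + 13·2.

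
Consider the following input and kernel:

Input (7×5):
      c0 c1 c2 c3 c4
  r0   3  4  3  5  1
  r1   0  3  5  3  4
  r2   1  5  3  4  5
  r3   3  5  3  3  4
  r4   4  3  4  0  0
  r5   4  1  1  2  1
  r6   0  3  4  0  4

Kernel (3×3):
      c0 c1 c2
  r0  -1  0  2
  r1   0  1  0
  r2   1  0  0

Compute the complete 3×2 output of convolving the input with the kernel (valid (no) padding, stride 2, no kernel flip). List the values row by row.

7 5
14 14
5 2

Output[0,0]: The receptive field on the input at this output position is [3 4 3 / 0 3 5 / 1 5 3]. Elementwise product with the kernel and sum: 3·-1 + 3·2 + 3·1 + 1·1.
Output[0,1]: The receptive field on the input at this output position is [3 5 1 / 5 3 4 / 3 4 5]. Elementwise product with the kernel and sum: 3·-1 + 1·2 + 3·1 + 3·1.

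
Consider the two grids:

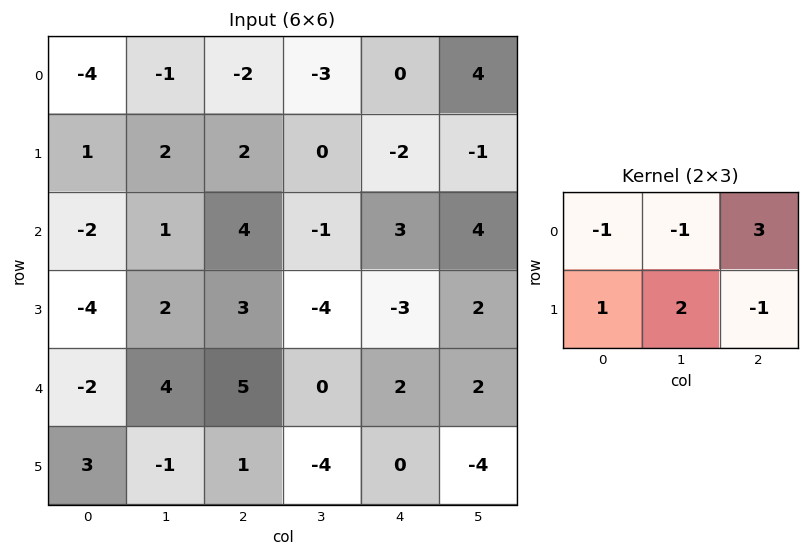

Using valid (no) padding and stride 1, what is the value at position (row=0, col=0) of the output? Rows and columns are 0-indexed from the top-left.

2

The receptive field on the input at this output position is [-4 -1 -2 / 1 2 2]. Elementwise product with the kernel and sum: -4·-1 + -1·-1 + -2·3 + 1·1 + 2·2 + 2·-1.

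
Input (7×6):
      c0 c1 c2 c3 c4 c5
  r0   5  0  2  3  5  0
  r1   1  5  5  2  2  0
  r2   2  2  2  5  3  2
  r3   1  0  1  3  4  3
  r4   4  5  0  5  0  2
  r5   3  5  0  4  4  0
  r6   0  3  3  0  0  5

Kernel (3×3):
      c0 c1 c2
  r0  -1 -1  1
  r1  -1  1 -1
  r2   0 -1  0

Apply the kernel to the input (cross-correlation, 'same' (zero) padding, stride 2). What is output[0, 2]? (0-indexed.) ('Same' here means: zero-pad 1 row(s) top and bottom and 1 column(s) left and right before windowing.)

The receptive field on the zero-padded input at this output position is [0 0 0 / 3 5 0 / 2 2 0]. Elementwise product with the kernel and sum: 0·-1 + 0·-1 + 0·1 + 3·-1 + 5·1 + 0·-1 + 2·-1.

0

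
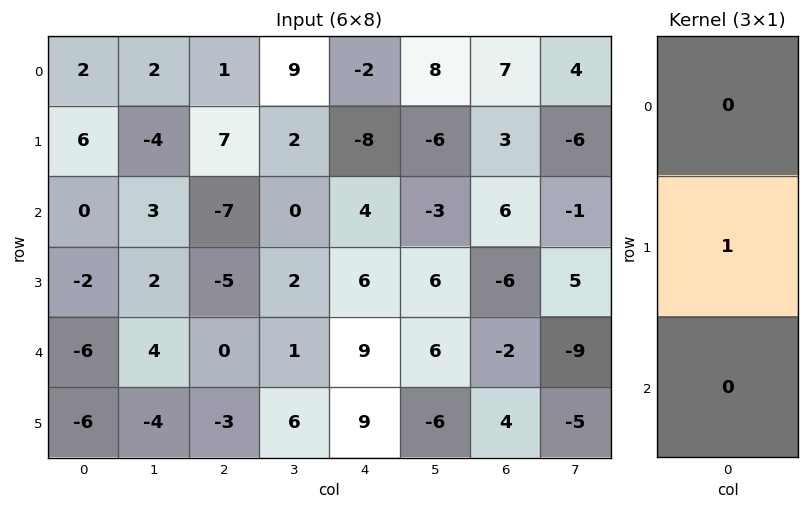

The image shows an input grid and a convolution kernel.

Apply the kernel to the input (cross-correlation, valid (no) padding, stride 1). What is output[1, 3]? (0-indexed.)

0

The receptive field on the input at this output position is [2 / 0 / 2]. Elementwise product with the kernel and sum: 0·1.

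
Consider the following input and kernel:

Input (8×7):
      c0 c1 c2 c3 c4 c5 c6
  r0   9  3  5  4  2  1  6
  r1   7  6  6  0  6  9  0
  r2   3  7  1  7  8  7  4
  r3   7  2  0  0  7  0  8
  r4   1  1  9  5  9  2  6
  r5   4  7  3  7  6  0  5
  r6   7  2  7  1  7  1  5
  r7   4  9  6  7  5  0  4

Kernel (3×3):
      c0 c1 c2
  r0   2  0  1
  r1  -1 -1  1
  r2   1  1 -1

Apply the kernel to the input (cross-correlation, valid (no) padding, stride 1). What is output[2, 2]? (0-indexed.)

The receptive field on the input at this output position is [1 7 8 / 0 0 7 / 9 5 9]. Elementwise product with the kernel and sum: 1·2 + 8·1 + 0·-1 + 0·-1 + 7·1 + 9·1 + 5·1 + 9·-1.

22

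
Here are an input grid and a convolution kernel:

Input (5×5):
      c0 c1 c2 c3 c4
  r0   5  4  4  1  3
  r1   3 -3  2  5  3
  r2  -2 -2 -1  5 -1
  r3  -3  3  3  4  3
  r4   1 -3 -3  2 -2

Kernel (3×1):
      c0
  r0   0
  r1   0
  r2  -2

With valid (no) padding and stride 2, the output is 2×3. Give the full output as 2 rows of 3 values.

4 2 2
-2 6 4

Output[0,0]: The receptive field on the input at this output position is [5 / 3 / -2]. Elementwise product with the kernel and sum: -2·-2.
Output[0,1]: The receptive field on the input at this output position is [4 / 2 / -1]. Elementwise product with the kernel and sum: -1·-2.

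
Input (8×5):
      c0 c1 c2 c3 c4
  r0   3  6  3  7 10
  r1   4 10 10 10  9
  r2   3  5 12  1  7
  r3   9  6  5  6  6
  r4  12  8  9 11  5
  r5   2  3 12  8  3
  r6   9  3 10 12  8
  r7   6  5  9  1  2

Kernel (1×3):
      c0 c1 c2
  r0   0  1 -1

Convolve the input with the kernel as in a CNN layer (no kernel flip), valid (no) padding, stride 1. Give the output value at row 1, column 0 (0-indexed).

0

The receptive field on the input at this output position is [4 10 10]. Elementwise product with the kernel and sum: 10·1 + 10·-1.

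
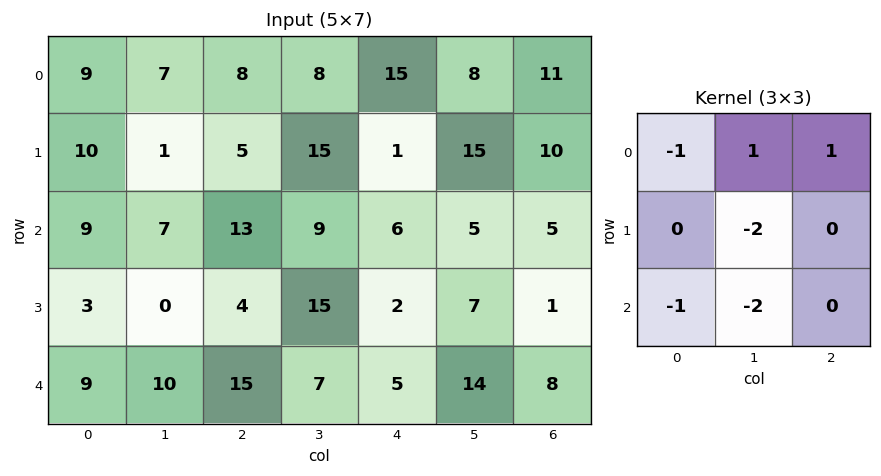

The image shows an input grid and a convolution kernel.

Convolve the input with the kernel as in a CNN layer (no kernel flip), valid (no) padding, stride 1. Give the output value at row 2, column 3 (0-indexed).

The receptive field on the input at this output position is [9 6 5 / 15 2 7 / 7 5 14]. Elementwise product with the kernel and sum: 9·-1 + 6·1 + 5·1 + 2·-2 + 7·-1 + 5·-2.

-19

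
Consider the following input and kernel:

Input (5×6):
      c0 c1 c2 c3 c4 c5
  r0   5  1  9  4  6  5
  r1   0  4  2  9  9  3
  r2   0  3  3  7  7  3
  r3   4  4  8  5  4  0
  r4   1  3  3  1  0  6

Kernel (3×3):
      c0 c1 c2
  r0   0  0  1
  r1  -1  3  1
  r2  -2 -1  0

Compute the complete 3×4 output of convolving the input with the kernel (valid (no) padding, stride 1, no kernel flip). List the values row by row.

20 6 27 5
2 6 13 6
14 23 11 8

Output[0,0]: The receptive field on the input at this output position is [5 1 9 / 0 4 2 / 0 3 3]. Elementwise product with the kernel and sum: 9·1 + 0·-1 + 4·3 + 2·1 + 0·-2 + 3·-1.
Output[0,1]: The receptive field on the input at this output position is [1 9 4 / 4 2 9 / 3 3 7]. Elementwise product with the kernel and sum: 4·1 + 4·-1 + 2·3 + 9·1 + 3·-2 + 3·-1.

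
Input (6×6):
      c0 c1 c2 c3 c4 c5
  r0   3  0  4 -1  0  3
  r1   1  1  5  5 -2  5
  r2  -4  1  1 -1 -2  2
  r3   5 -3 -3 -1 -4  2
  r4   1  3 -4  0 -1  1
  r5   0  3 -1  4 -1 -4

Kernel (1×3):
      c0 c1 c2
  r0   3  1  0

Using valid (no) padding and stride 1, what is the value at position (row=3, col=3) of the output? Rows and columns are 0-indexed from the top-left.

-7

The receptive field on the input at this output position is [-1 -4 2]. Elementwise product with the kernel and sum: -1·3 + -4·1.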